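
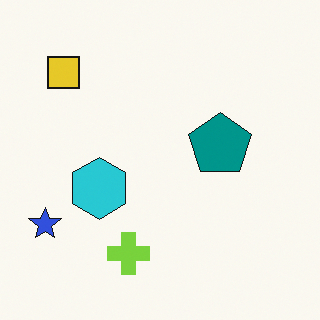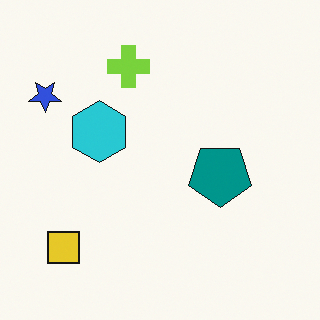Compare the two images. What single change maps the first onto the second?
It was flipped vertically (top ↔ bottom).

The lime cross is in the bottom of the first image and the top of the second — shapes on opposite sides of the horizontal midline have swapped in a mirror flip.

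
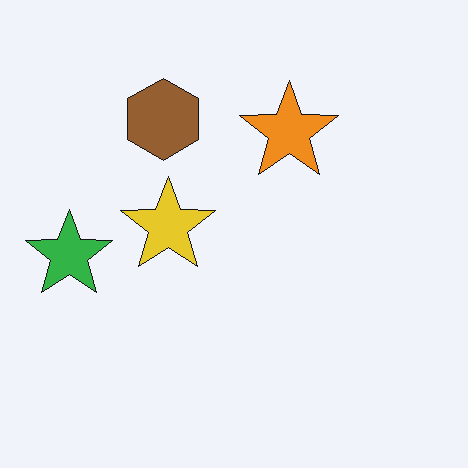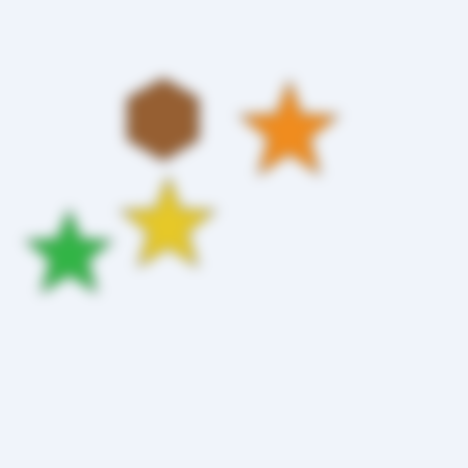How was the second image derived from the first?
The image was heavily blurred.

Shape edges and outlines are uniformly softened across the whole image.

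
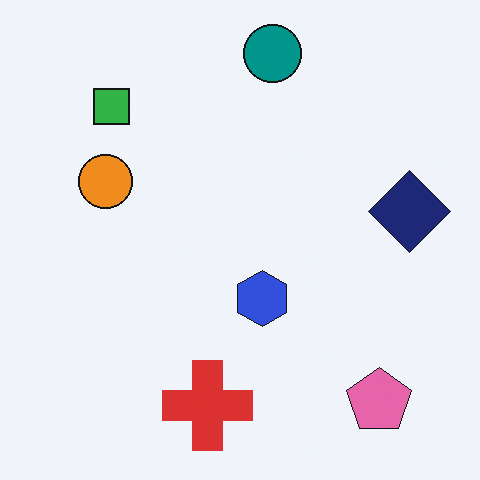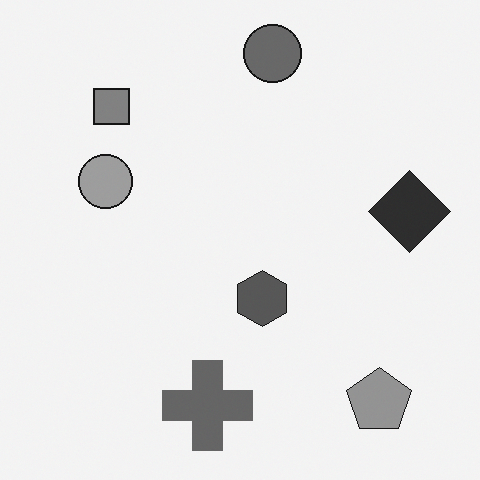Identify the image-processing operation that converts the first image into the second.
Converted to grayscale.

All color is removed — every shape is now a shade of grey.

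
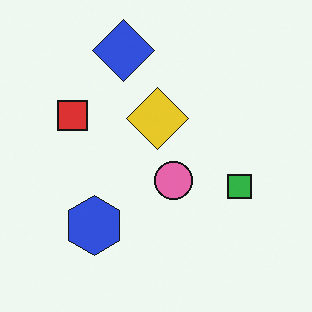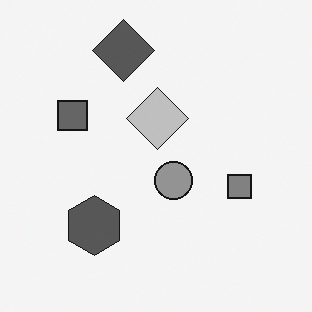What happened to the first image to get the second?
It was converted to grayscale.

All color is removed — every shape is now a shade of grey.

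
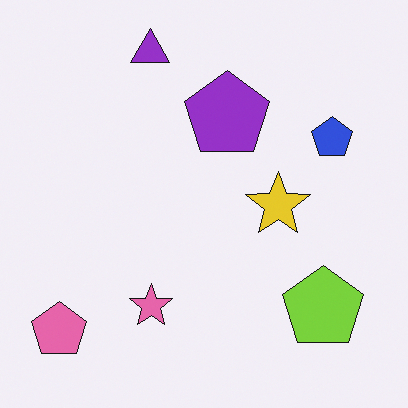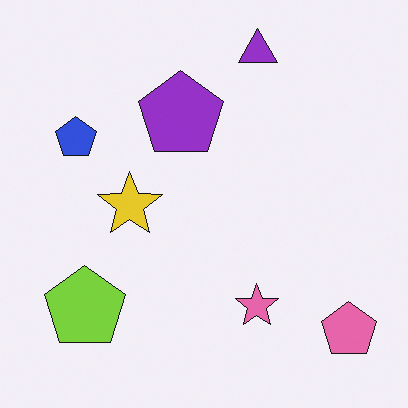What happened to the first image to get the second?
Flipped horizontally (left ↔ right).

The pink pentagon is in the bottom-left of the first image and the bottom-right of the second — shapes on opposite sides of the vertical midline have swapped in a mirror flip.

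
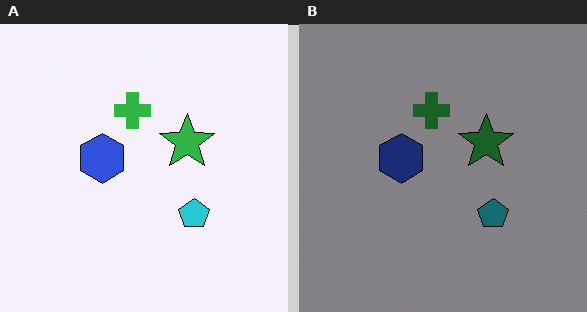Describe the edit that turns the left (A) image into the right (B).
The image was darkened a lot.

Every pixel — background and shapes alike — is uniformly darkened.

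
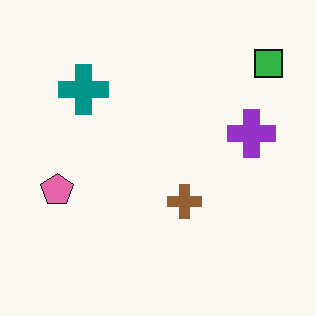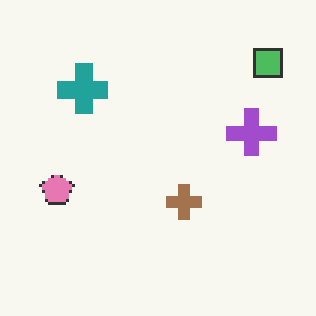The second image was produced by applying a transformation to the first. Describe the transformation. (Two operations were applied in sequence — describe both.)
The image was mildly pixelated, then given slightly reduced contrast.

Shapes are reduced to large square blocks; fine edges and outlines are lost — a downscale-then-upscale (mosaic) effect. Tones are pushed toward mid-grey across the whole image — a global contrast change.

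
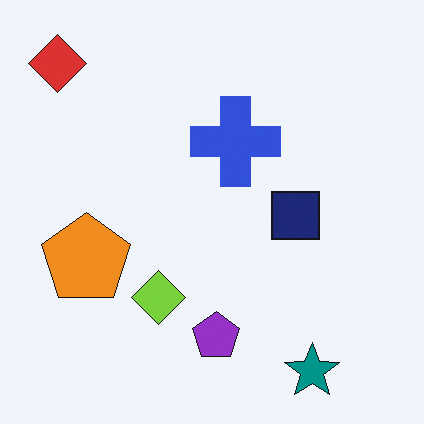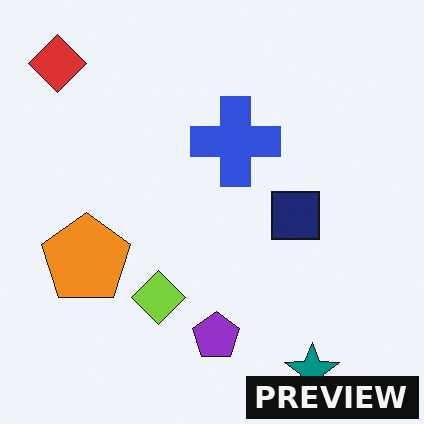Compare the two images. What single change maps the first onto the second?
Watermarked with the text "PREVIEW" in the lower-right corner.

A dark label reading "PREVIEW" appears in the lower-right corner.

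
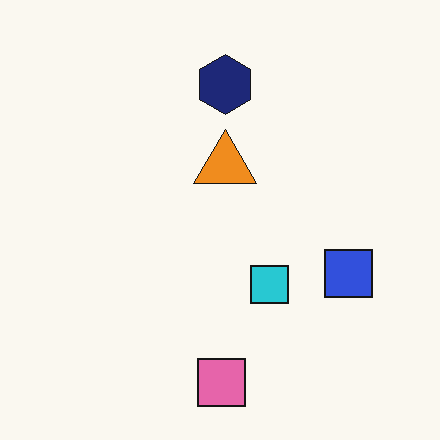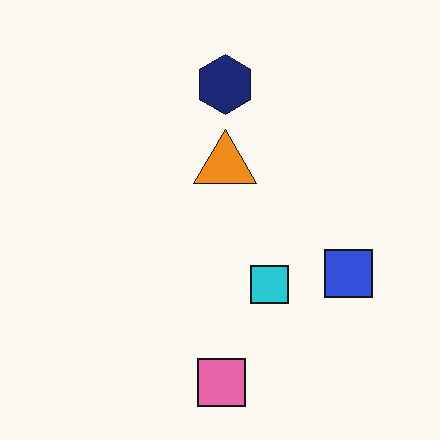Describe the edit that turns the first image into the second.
The image was JPEG-compressed with visible artifacts.

Blocky 8×8 compression artifacts appear around shape edges and the flat background shows ringing — characteristic JPEG degradation.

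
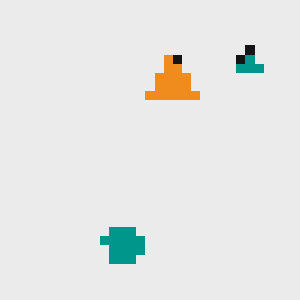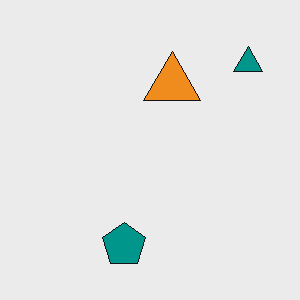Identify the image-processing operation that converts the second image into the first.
The transformation is: coarsely pixelated.

Shapes are reduced to large square blocks; fine edges and outlines are lost — a downscale-then-upscale (mosaic) effect.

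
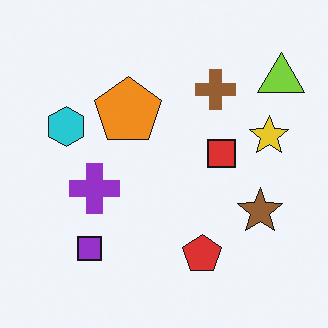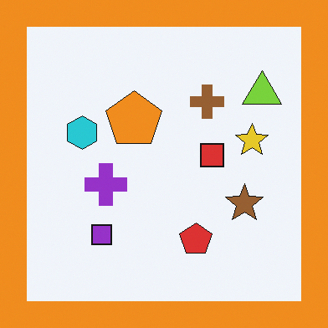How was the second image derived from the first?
This is the original image framed with a orange border.

A solid orange frame runs around the edge of the second image, with the content slightly shrunk inside it.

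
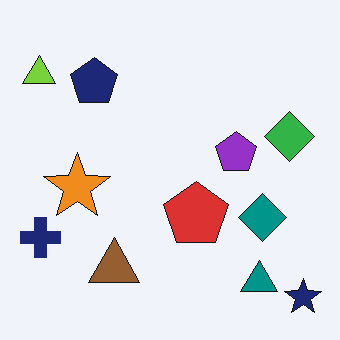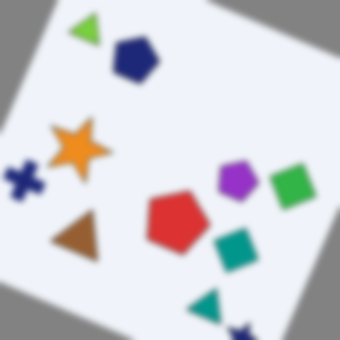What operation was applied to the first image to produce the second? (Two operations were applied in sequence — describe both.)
The second image is the first rotated clockwise by a moderate amount, then noticeably gaussian-blurred.

Every shape is tilted by the same angle and the image corners show triangular fill wedges — a whole-image rotation by a non-right angle. Shape edges and outlines are uniformly softened across the whole image.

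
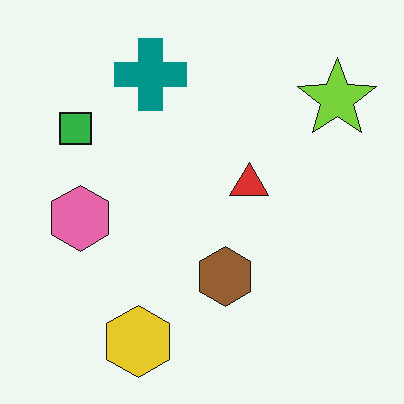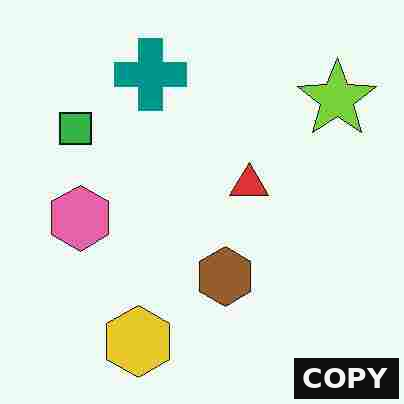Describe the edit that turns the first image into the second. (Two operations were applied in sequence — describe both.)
The transformation is: heavily JPEG-compressed with obvious blocking artifacts, then watermarked with the text "COPY" in the lower-right corner.

Blocky 8×8 compression artifacts appear around shape edges and the flat background shows ringing — characteristic JPEG degradation. A dark label reading "COPY" appears in the lower-right corner.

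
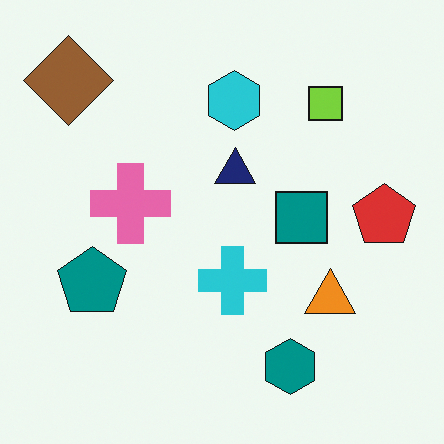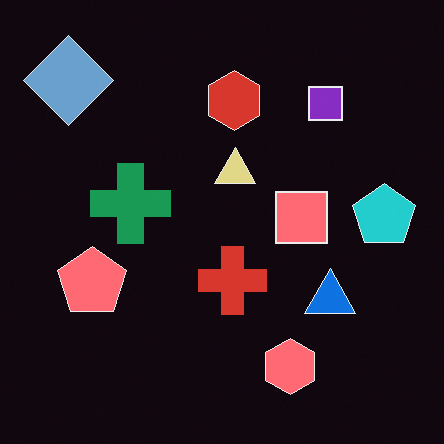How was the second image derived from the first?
The transformation is: color-inverted (negative).

The light background has become dark and every shape's color is its complement — a photographic negative.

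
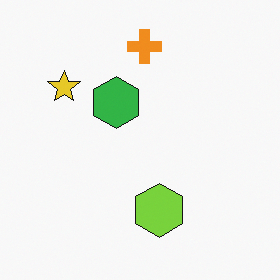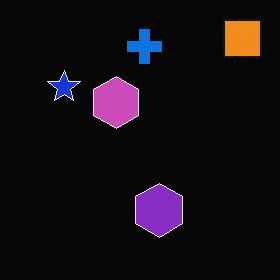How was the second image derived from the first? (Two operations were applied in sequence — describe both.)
It was color-inverted (negative), then overlaid with an additional orange square.

The light background has become dark and every shape's color is its complement — a photographic negative. An orange square appears in the second image that is absent from the first.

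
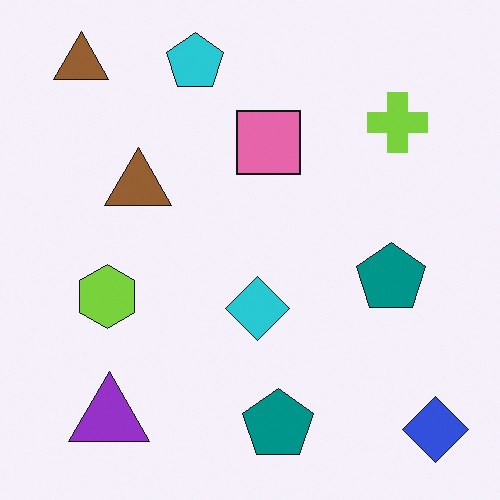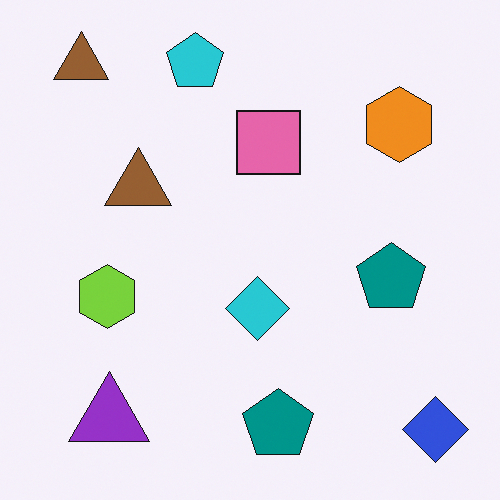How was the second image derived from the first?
Overlaid with an additional orange hexagon.

An orange hexagon appears in the second image that is absent from the first.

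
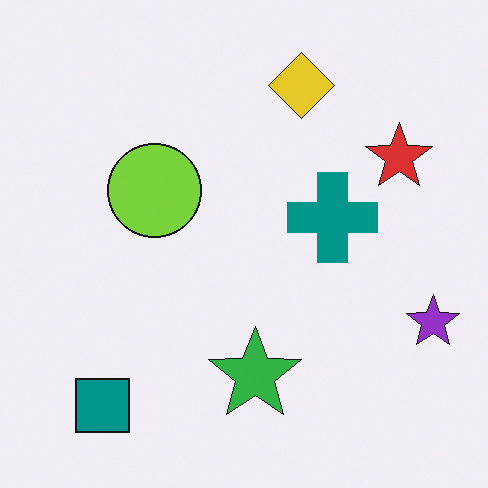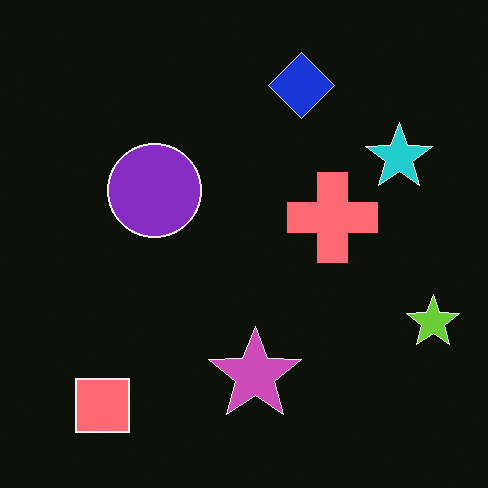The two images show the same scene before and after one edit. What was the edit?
It was color-inverted (negative).

The light background has become dark and every shape's color is its complement — a photographic negative.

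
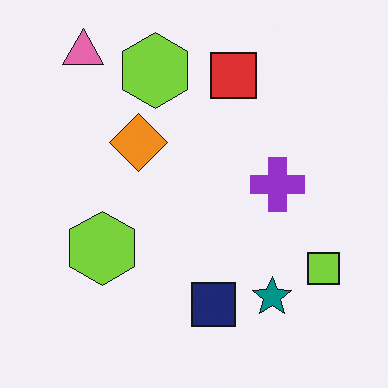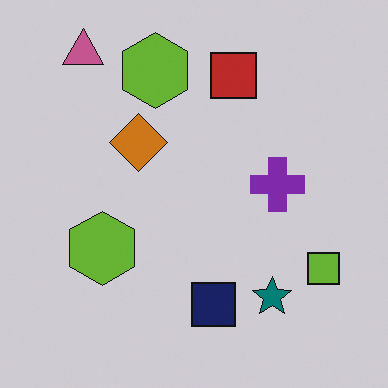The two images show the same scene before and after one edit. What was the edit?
The second image is the first slightly darkened.

Every pixel — background and shapes alike — is uniformly darkened.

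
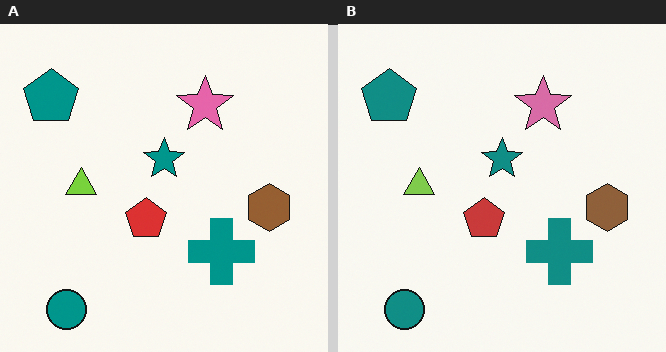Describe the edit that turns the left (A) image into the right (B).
It was slightly desaturated.

All colors are more muted and greyish — a global saturation change.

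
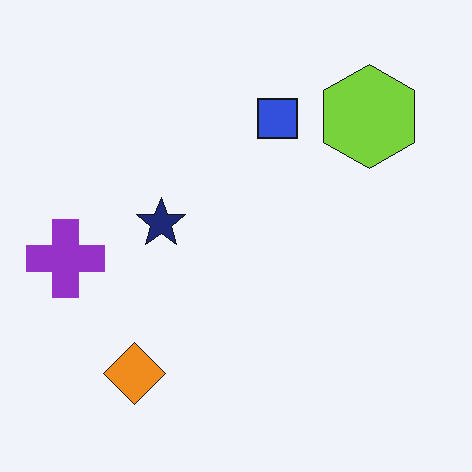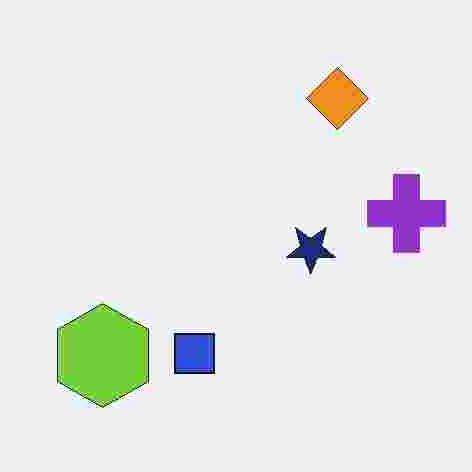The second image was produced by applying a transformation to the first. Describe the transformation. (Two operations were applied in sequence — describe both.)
The second image is the first degraded with heavy JPEG compression, then rotated 180°.

Blocky 8×8 compression artifacts appear around shape edges and the flat background shows ringing — characteristic JPEG degradation. The lime hexagon sits in the top-right of the first image and the bottom-left of the second — consistent with a whole-image 180° rotation.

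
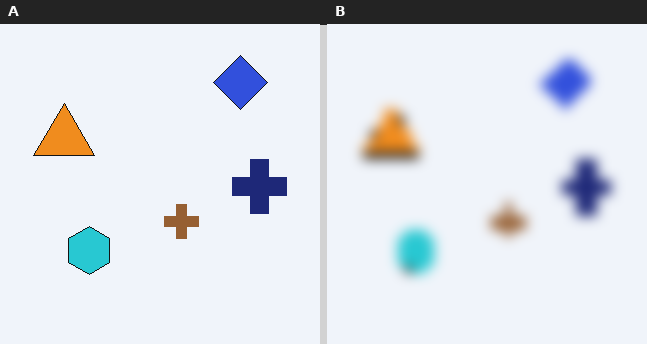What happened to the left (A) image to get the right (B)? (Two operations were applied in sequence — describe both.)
This is the original image moderately pixelated, then strongly gaussian-blurred.

Shapes are reduced to large square blocks; fine edges and outlines are lost — a downscale-then-upscale (mosaic) effect. Shape edges and outlines are uniformly softened across the whole image.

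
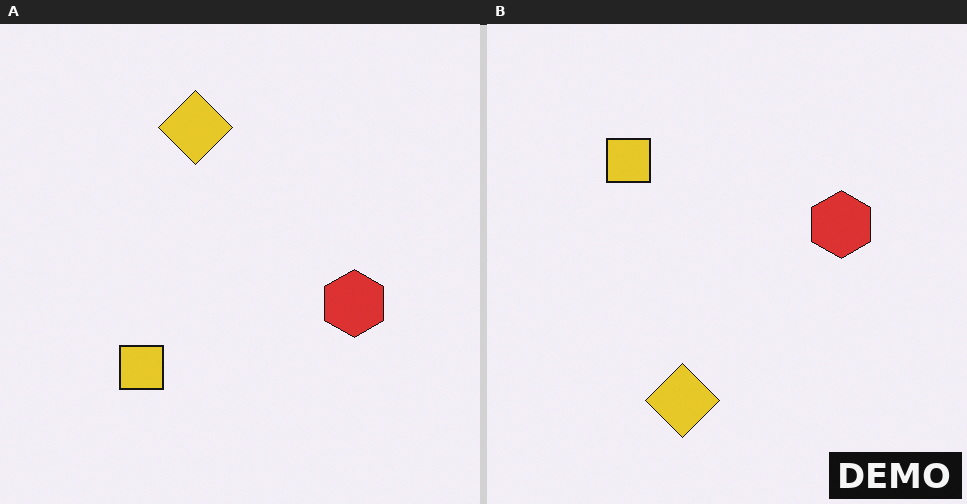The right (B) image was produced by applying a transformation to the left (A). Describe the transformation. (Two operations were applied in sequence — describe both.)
This is the original image flipped vertically (top ↔ bottom), then watermarked with the text "DEMO" in the lower-right corner.

The yellow diamond is in the top of the left (A) image and the bottom of the right (B) — shapes on opposite sides of the horizontal midline have swapped in a mirror flip. A dark label reading "DEMO" appears in the lower-right corner.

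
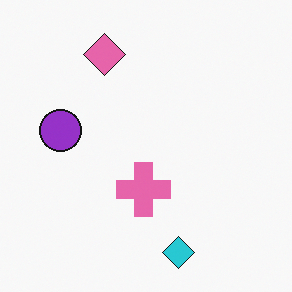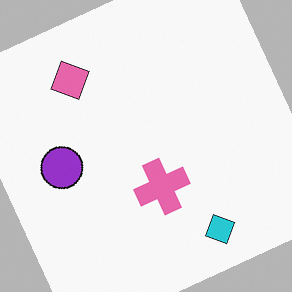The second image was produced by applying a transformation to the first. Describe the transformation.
The transformation is: rotated counter-clockwise by a clearly visible amount.

Every shape is tilted by the same angle and the image corners show triangular fill wedges — a whole-image rotation by a non-right angle.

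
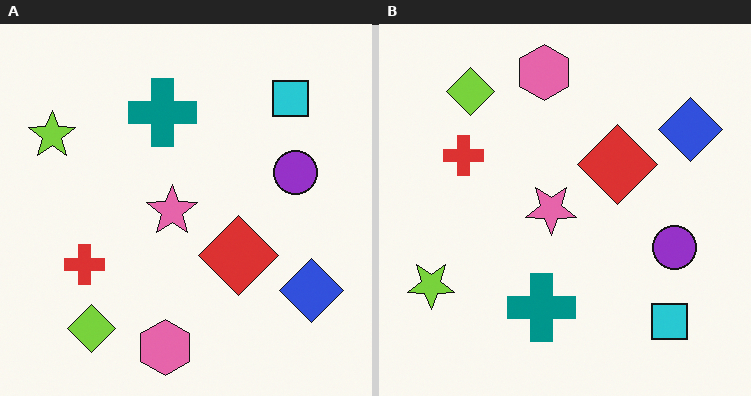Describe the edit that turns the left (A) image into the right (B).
It was flipped vertically (top ↔ bottom).

The pink hexagon is in the bottom of the left (A) image and the top of the right (B) — shapes on opposite sides of the horizontal midline have swapped in a mirror flip.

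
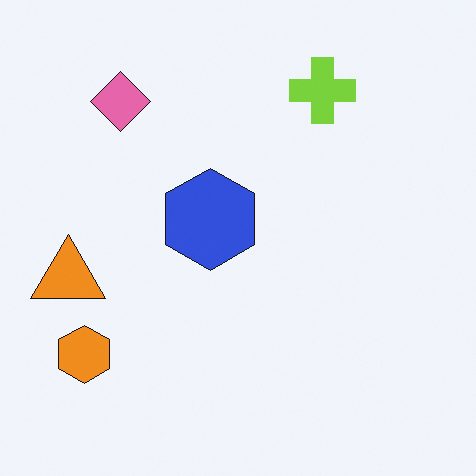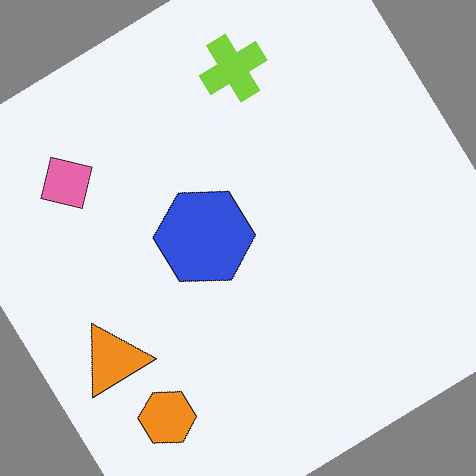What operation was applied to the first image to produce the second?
The transformation is: rotated counter-clockwise by a large amount — several tens of degrees.

Every shape is tilted by the same angle and the image corners show triangular fill wedges — a whole-image rotation by a non-right angle.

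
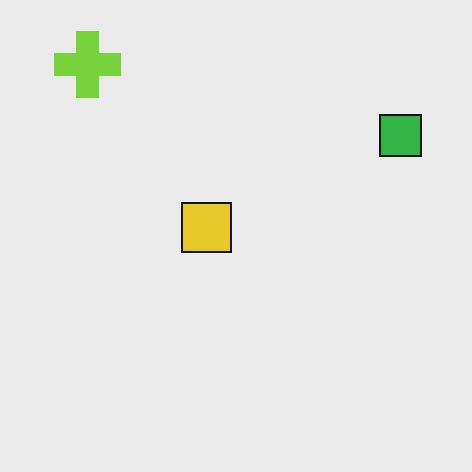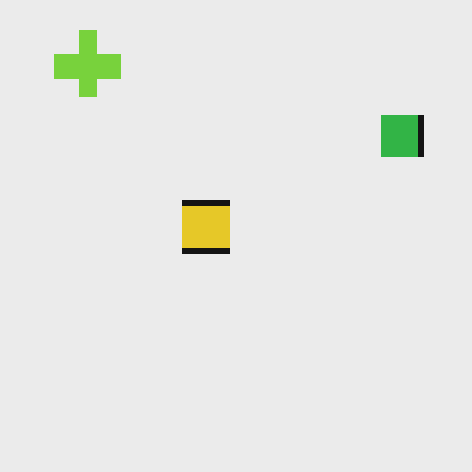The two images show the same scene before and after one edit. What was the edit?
The second image is the first pixelated into visible square blocks.

Shapes are reduced to large square blocks; fine edges and outlines are lost — a downscale-then-upscale (mosaic) effect.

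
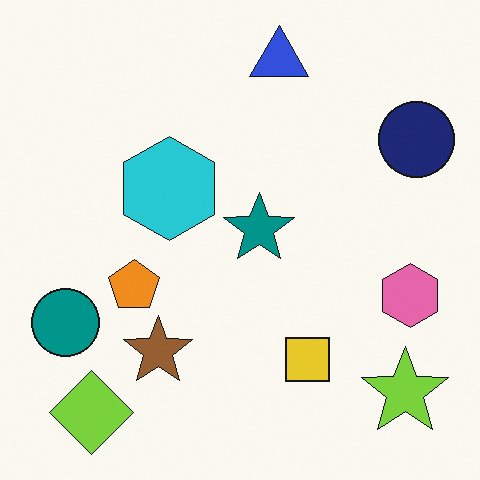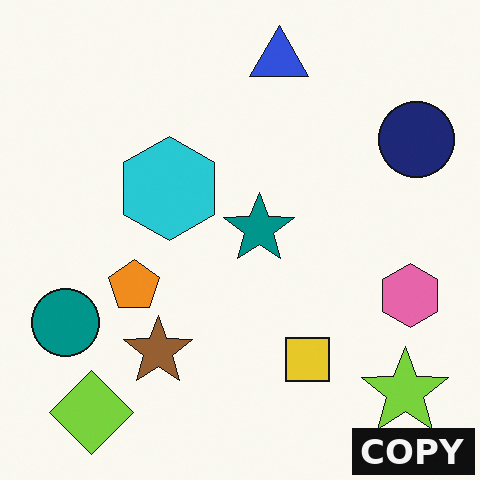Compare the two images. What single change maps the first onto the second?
The transformation is: watermarked with the text "COPY" in the lower-right corner.

A dark label reading "COPY" appears in the lower-right corner.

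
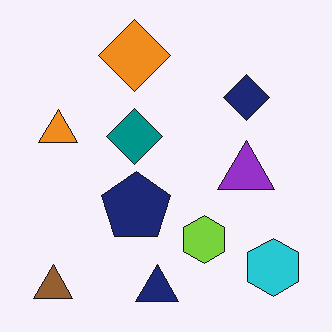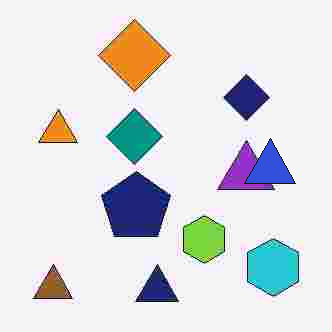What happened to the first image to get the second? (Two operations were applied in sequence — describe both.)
Degraded with heavy JPEG compression, then overlaid with an additional blue triangle.

Blocky 8×8 compression artifacts appear around shape edges and the flat background shows ringing — characteristic JPEG degradation. A blue triangle appears in the second image that is absent from the first.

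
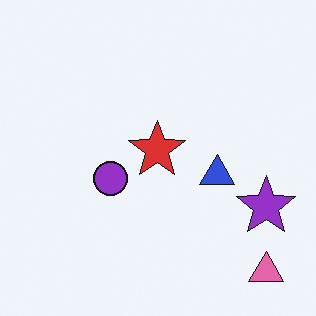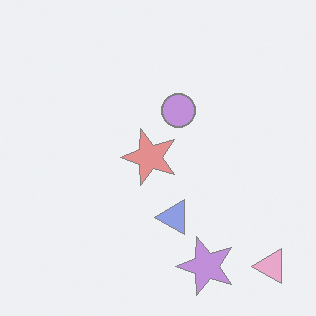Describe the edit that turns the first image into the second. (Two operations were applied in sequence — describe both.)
This is the original image washed out (contrast reduced), then transposed (reflected across the top-left ↔ bottom-right diagonal).

Tones are pushed toward mid-grey across the whole image — a global contrast change. Shapes have swapped their row and column positions — what was in the top-right is now in the bottom-left — a diagonal reflection.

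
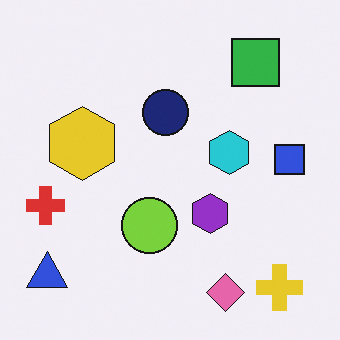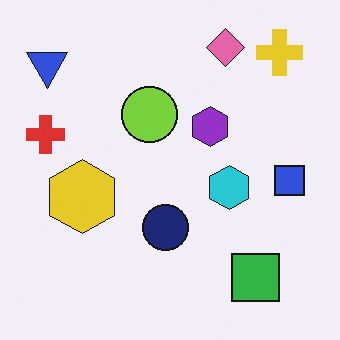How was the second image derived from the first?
The second image is the first flipped vertically (top ↔ bottom).

The pink diamond is in the bottom of the first image and the top of the second — shapes on opposite sides of the horizontal midline have swapped in a mirror flip.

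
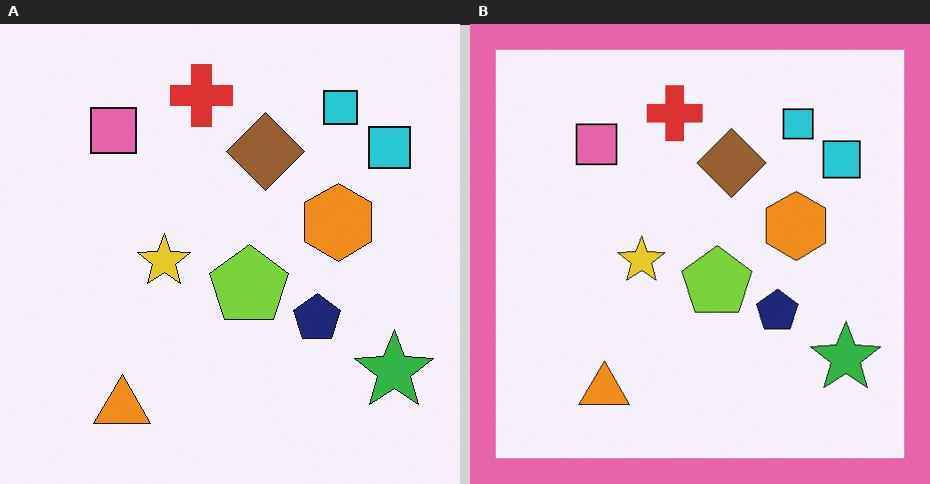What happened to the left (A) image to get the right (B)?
The right (B) image is the left (A) framed with a pink border.

A solid pink frame runs around the edge of the right (B) image, with the content slightly shrunk inside it.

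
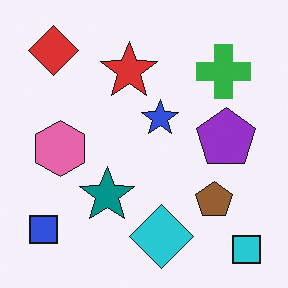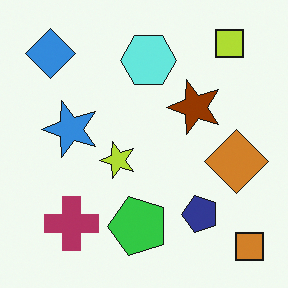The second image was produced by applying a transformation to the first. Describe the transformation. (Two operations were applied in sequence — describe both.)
The transformation is: hue-shifted through roughly half the color wheel, then transposed (reflected across the top-left ↔ bottom-right diagonal).

Every shape's color has rotated by the same amount around the hue wheel — a uniform hue shift. Shapes have swapped their row and column positions — what was in the top-right is now in the bottom-left — a diagonal reflection.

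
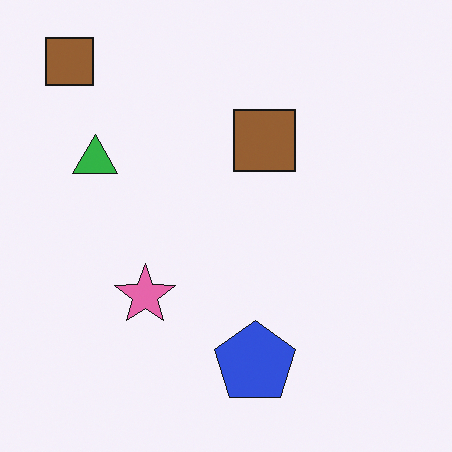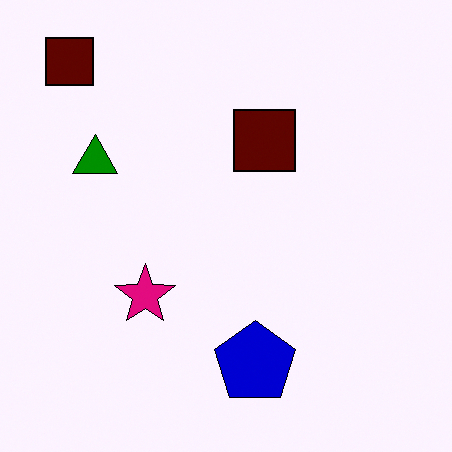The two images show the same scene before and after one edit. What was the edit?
Boosted in contrast.

Tones are pushed away from mid-grey across the whole image — a global contrast change.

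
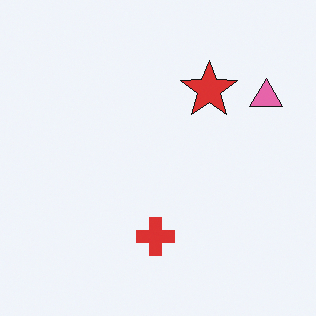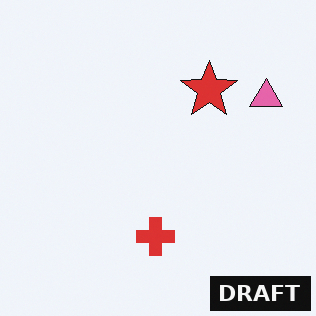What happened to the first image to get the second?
The second image is the first watermarked with the text "DRAFT" in the lower-right corner.

A dark label reading "DRAFT" appears in the lower-right corner.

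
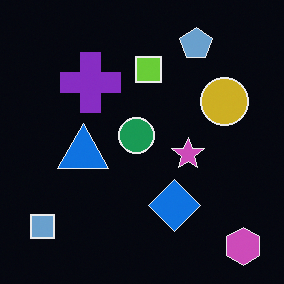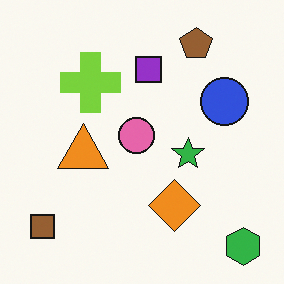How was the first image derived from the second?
It was color-inverted (negative).

The light background has become dark and every shape's color is its complement — a photographic negative.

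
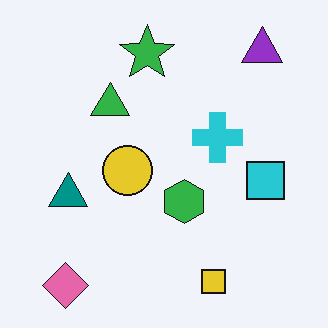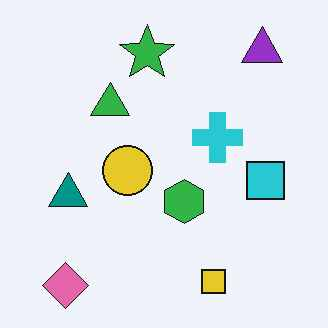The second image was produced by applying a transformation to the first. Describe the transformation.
The image was given moderate JPEG compression.

Blocky 8×8 compression artifacts appear around shape edges and the flat background shows ringing — characteristic JPEG degradation.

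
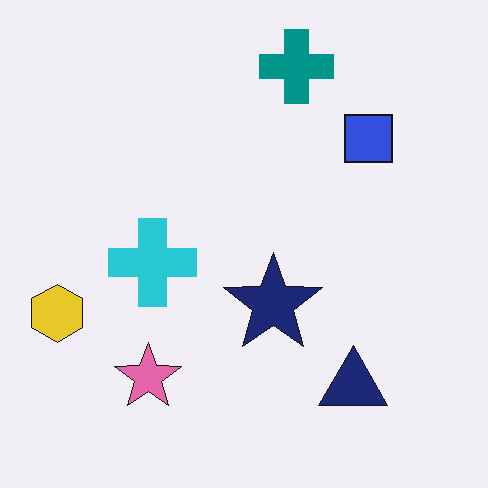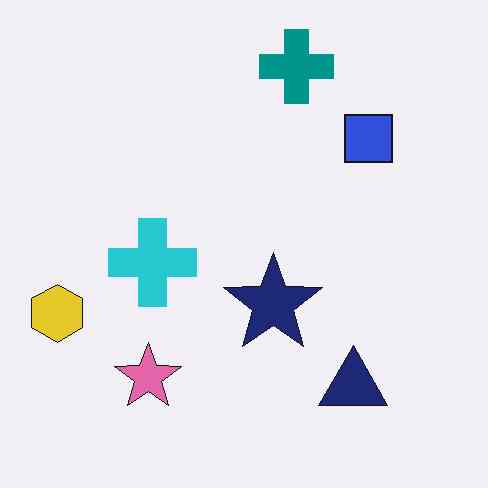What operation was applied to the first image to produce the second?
The transformation is: given moderate JPEG compression.

Blocky 8×8 compression artifacts appear around shape edges and the flat background shows ringing — characteristic JPEG degradation.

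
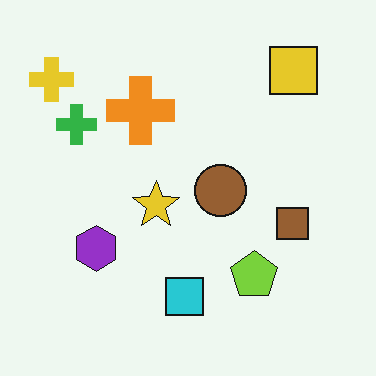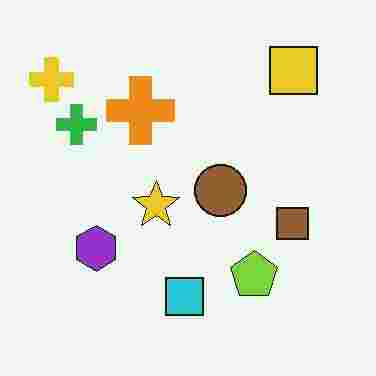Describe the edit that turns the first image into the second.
The image was degraded with heavy JPEG compression.

Blocky 8×8 compression artifacts appear around shape edges and the flat background shows ringing — characteristic JPEG degradation.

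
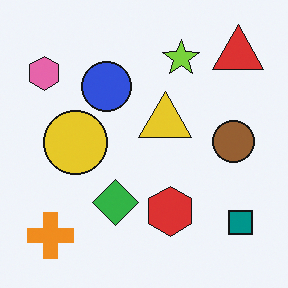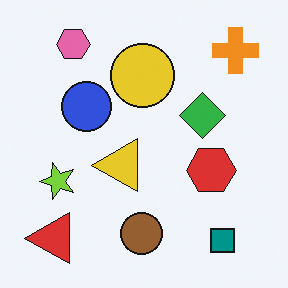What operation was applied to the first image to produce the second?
The image was transposed (reflected across the top-left ↔ bottom-right diagonal).

Shapes have swapped their row and column positions — what was in the top-right is now in the bottom-left — a diagonal reflection.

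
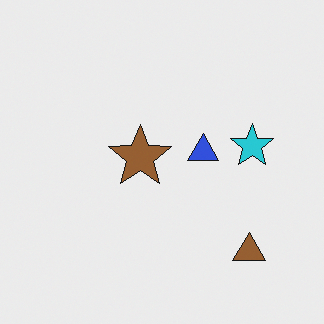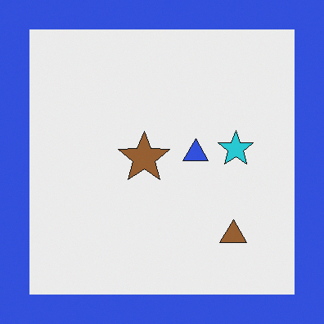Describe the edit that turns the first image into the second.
The second image is the first framed with a blue border.

A solid blue frame runs around the edge of the second image, with the content slightly shrunk inside it.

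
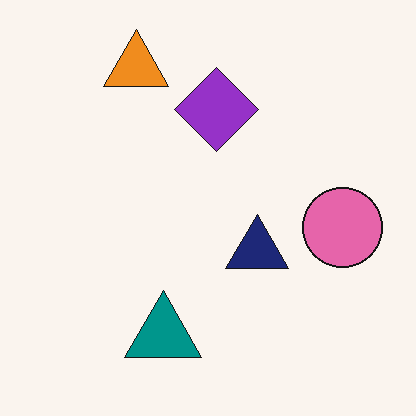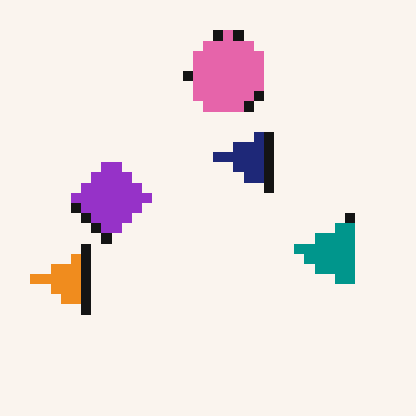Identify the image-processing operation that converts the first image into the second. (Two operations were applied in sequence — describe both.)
The image was rotated 90° counter-clockwise, then heavily pixelated into large blocks.

The orange triangle sits in the top-left of the first image and the bottom-left of the second — consistent with a whole-image 90° counter-clockwise rotation. Shapes are reduced to large square blocks; fine edges and outlines are lost — a downscale-then-upscale (mosaic) effect.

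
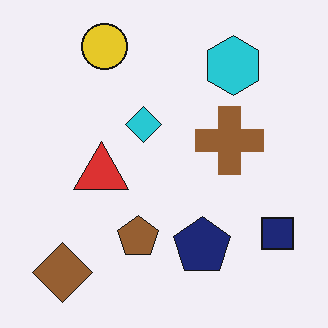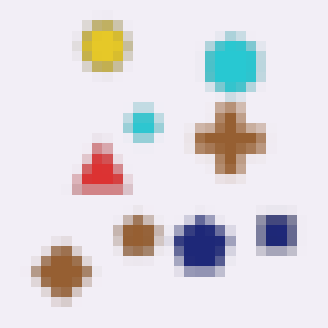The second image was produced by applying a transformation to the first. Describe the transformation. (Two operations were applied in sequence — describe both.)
The transformation is: moderately blurred, then heavily pixelated into large blocks.

Shape edges and outlines are uniformly softened across the whole image. Shapes are reduced to large square blocks; fine edges and outlines are lost — a downscale-then-upscale (mosaic) effect.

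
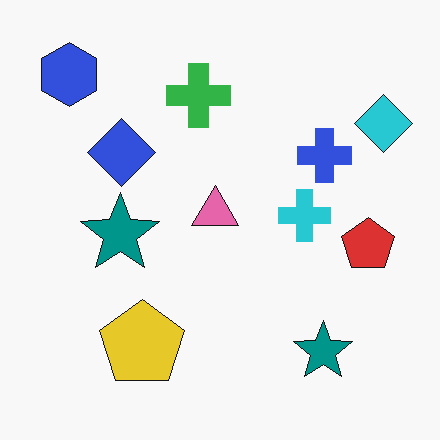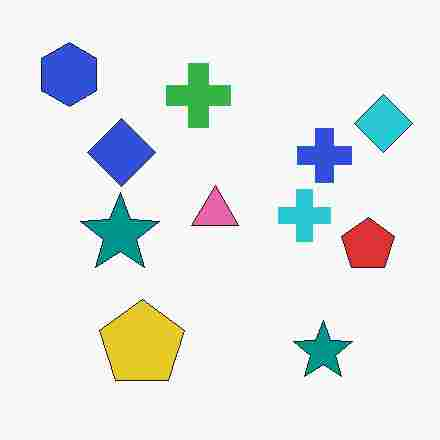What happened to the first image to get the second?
The second image is the first degraded with heavy JPEG compression.

Blocky 8×8 compression artifacts appear around shape edges and the flat background shows ringing — characteristic JPEG degradation.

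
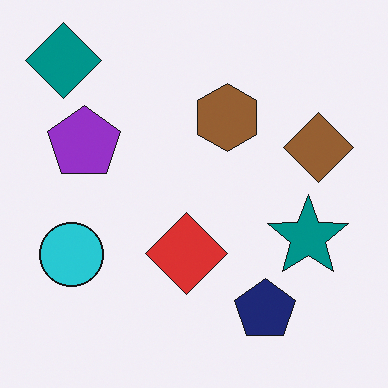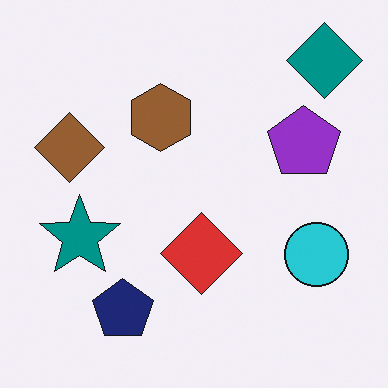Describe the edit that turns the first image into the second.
The second image is the first flipped horizontally (left ↔ right).

The teal diamond is in the top-left of the first image and the top-right of the second — shapes on opposite sides of the vertical midline have swapped in a mirror flip.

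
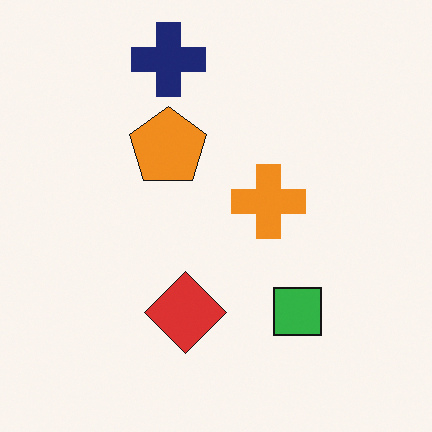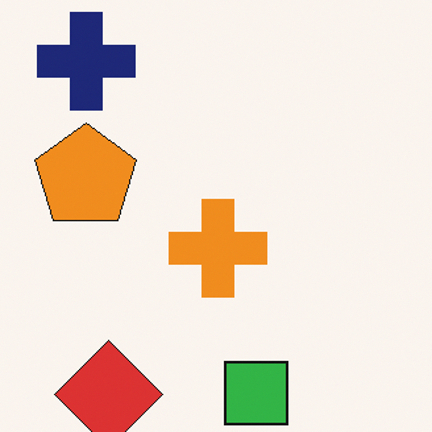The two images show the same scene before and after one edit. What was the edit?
It was cropped to a modestly smaller region and rescaled.

The visible shapes are larger and the field of view is narrower; shapes near the original edges may be partly or wholly outside the frame — a crop-and-rescale.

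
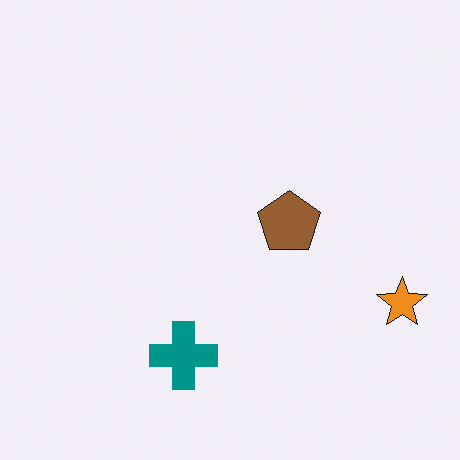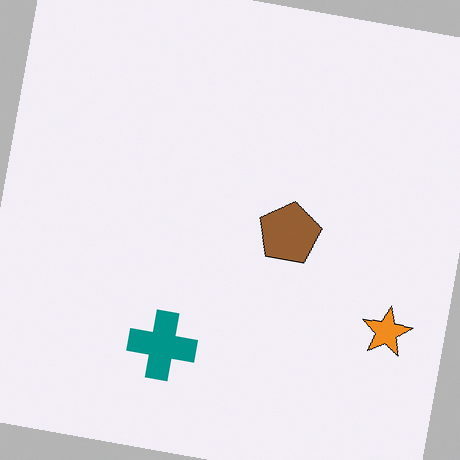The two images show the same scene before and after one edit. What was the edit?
The transformation is: rotated clockwise by a slight angle.

Every shape is tilted by the same angle and the image corners show triangular fill wedges — a whole-image rotation by a non-right angle.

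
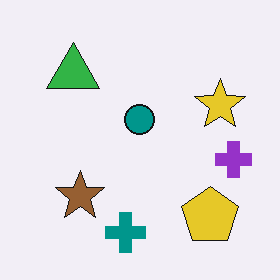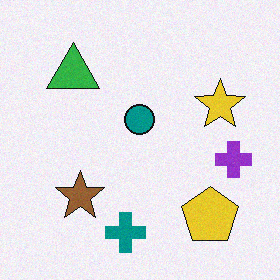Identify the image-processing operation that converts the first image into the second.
The transformation is: degraded with subtle gaussian noise.

Random speckle covers the whole image, including the flat background.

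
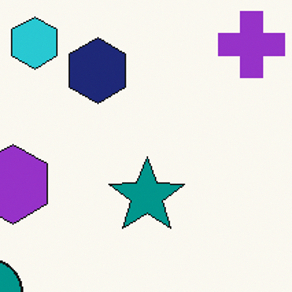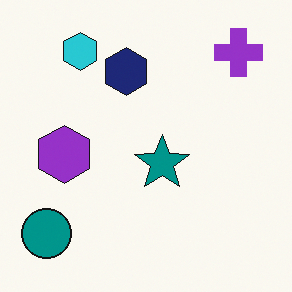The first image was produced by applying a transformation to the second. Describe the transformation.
The image was cropped slightly and scaled back up.

The visible shapes are larger and the field of view is narrower; shapes near the original edges may be partly or wholly outside the frame — a crop-and-rescale.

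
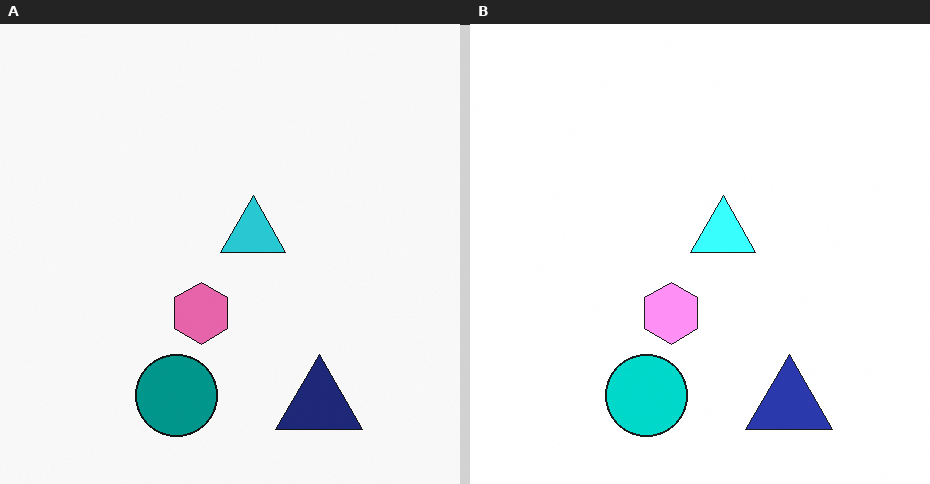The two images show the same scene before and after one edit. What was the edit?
The transformation is: brightened a lot.

Every pixel — background and shapes alike — is uniformly brightened.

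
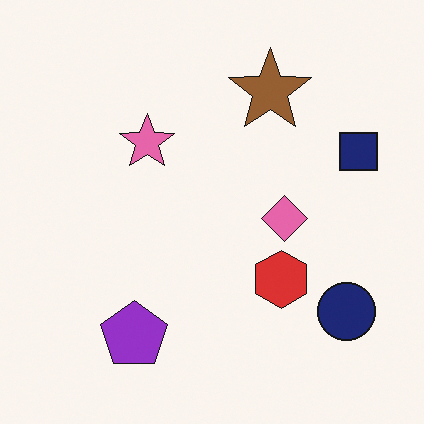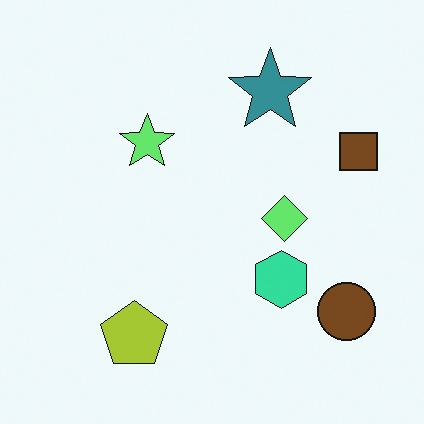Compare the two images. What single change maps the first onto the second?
This is the original image hue-shifted through roughly half the color wheel.

Every shape's color has rotated by the same amount around the hue wheel — a uniform hue shift.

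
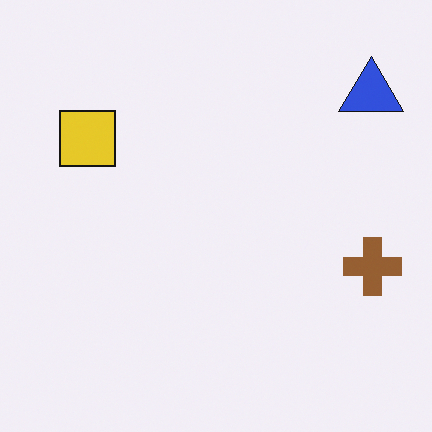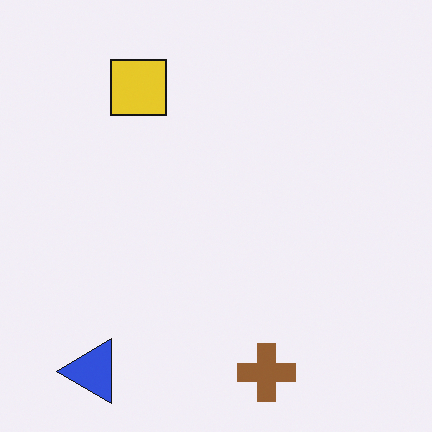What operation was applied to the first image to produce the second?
This is the original image transposed (reflected across the top-left ↔ bottom-right diagonal).

Shapes have swapped their row and column positions — what was in the top-right is now in the bottom-left — a diagonal reflection.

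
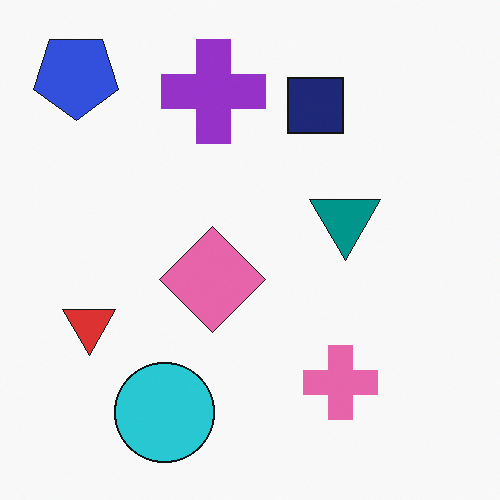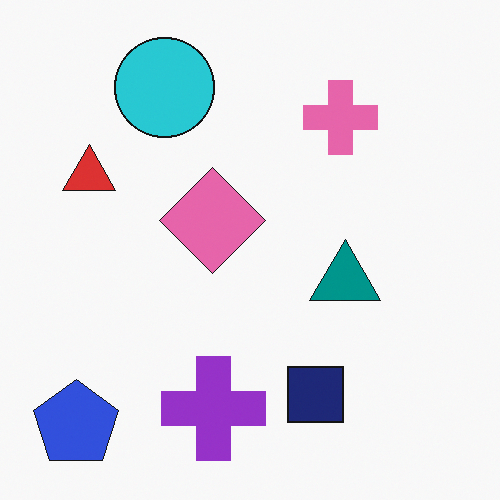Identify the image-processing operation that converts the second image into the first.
The first image is the second flipped vertically (top ↔ bottom).

The blue pentagon is in the bottom-left of the second image and the top-left of the first — shapes on opposite sides of the horizontal midline have swapped in a mirror flip.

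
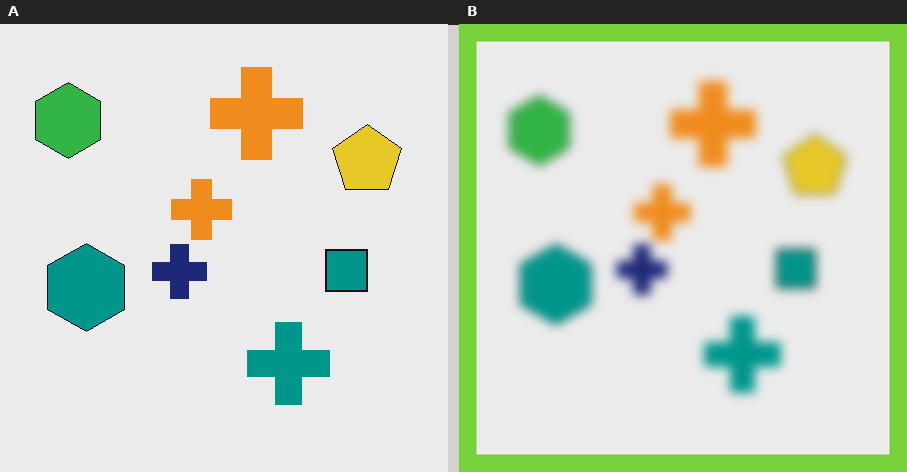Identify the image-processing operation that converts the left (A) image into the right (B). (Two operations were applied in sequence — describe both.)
This is the original image heavily blurred, then framed with a lime border.

Shape edges and outlines are uniformly softened across the whole image. A solid lime frame runs around the edge of the right (B) image, with the content slightly shrunk inside it.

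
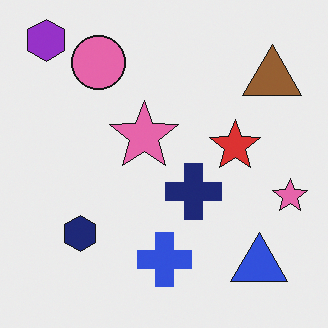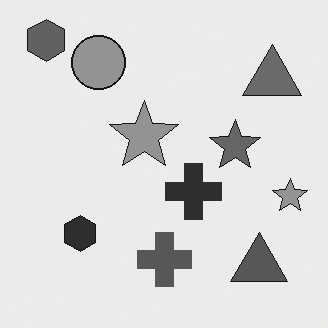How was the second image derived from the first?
It was converted to grayscale.

All color is removed — every shape is now a shade of grey.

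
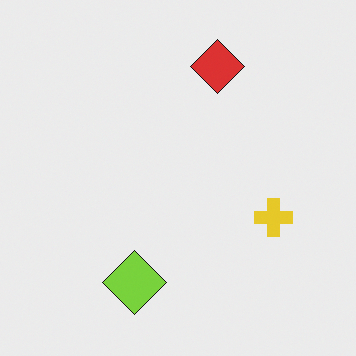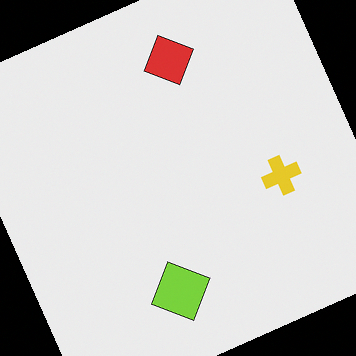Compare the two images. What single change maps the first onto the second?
The image was rotated counter-clockwise by a clearly visible amount.

Every shape is tilted by the same angle and the image corners show triangular fill wedges — a whole-image rotation by a non-right angle.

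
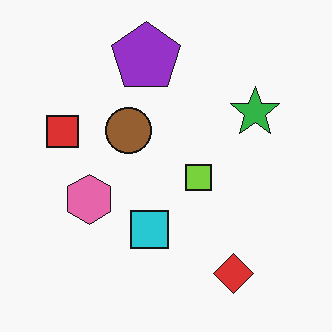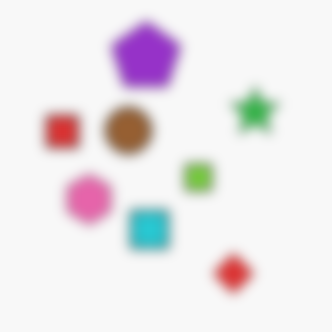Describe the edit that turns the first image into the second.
The transformation is: heavily blurred.

Shape edges and outlines are uniformly softened across the whole image.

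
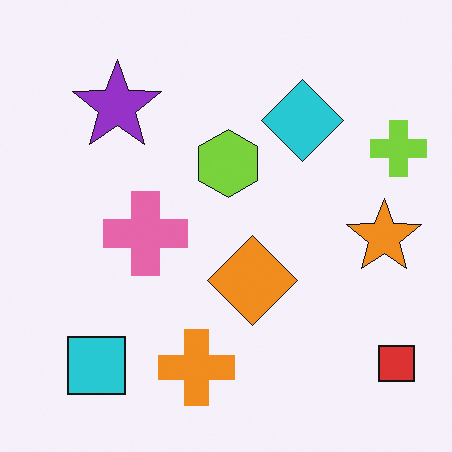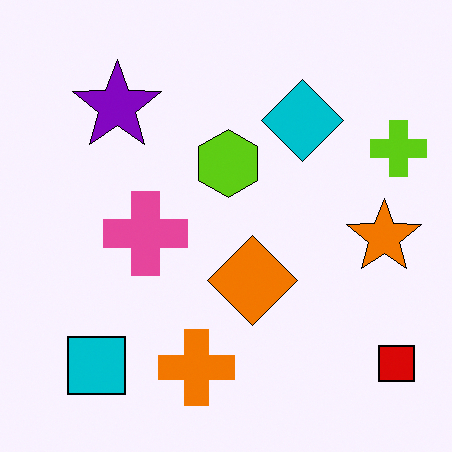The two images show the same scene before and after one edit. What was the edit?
It was given slightly increased contrast.

Tones are pushed away from mid-grey across the whole image — a global contrast change.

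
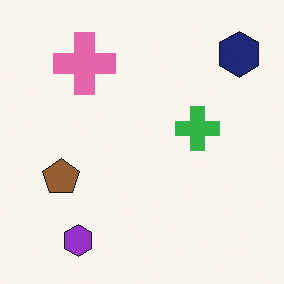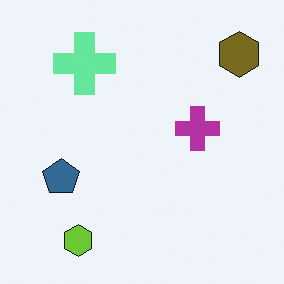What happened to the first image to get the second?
Hue-shifted through roughly half the color wheel.

Every shape's color has rotated by the same amount around the hue wheel — a uniform hue shift.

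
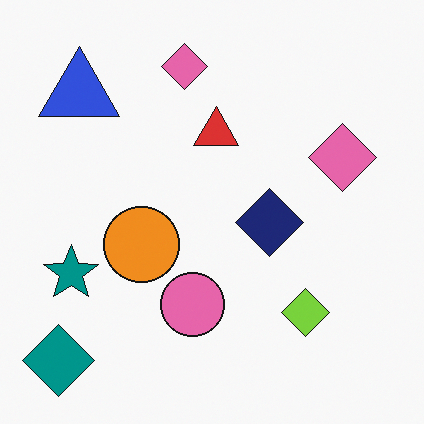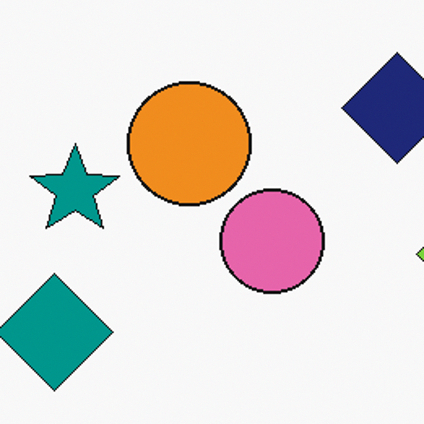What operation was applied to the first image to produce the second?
It was cropped to a noticeably smaller region and rescaled.

The visible shapes are larger and the field of view is narrower; shapes near the original edges may be partly or wholly outside the frame — a crop-and-rescale.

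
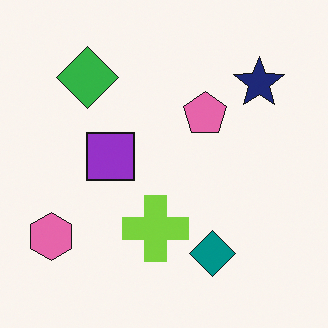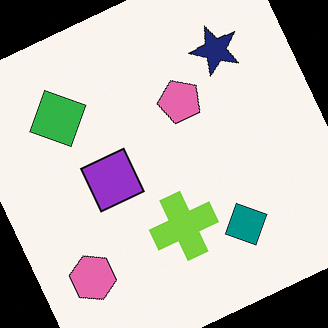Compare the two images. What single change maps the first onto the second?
The image was rotated counter-clockwise by a clearly visible amount.

Every shape is tilted by the same angle and the image corners show triangular fill wedges — a whole-image rotation by a non-right angle.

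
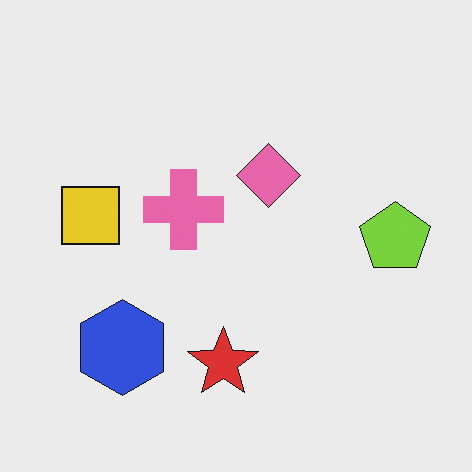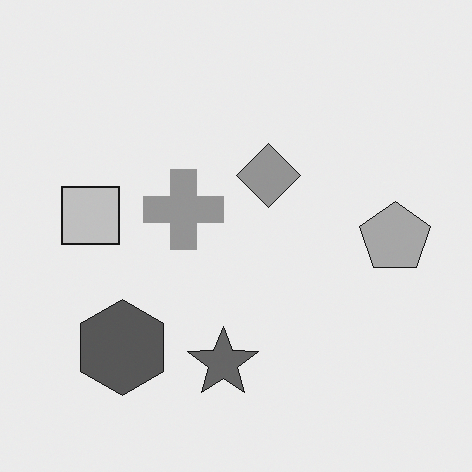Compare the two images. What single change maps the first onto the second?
The second image is the first converted to grayscale.

All color is removed — every shape is now a shade of grey.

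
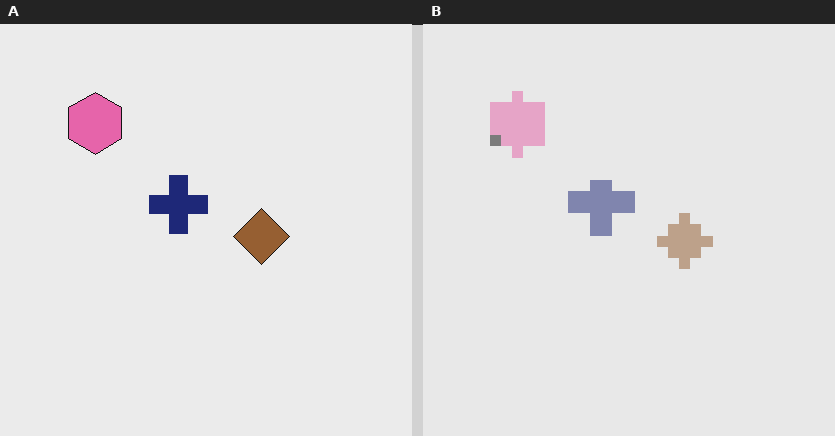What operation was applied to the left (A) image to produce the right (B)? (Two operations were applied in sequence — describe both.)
The right (B) image is the left (A) given much lower contrast, then heavily pixelated into large blocks.

Tones are pushed toward mid-grey across the whole image — a global contrast change. Shapes are reduced to large square blocks; fine edges and outlines are lost — a downscale-then-upscale (mosaic) effect.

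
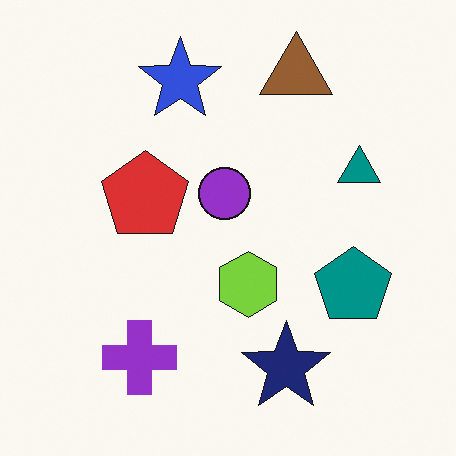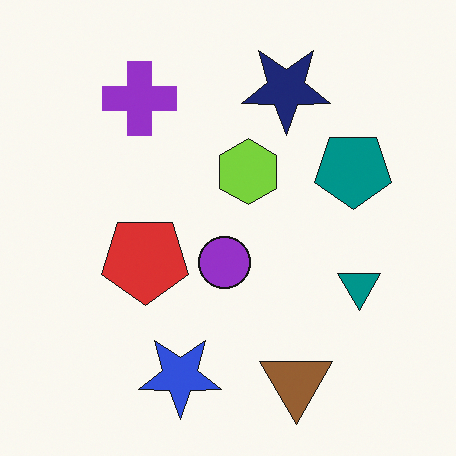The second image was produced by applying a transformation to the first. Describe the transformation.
This is the original image flipped vertically (top ↔ bottom).

The brown triangle is in the top of the first image and the bottom of the second — shapes on opposite sides of the horizontal midline have swapped in a mirror flip.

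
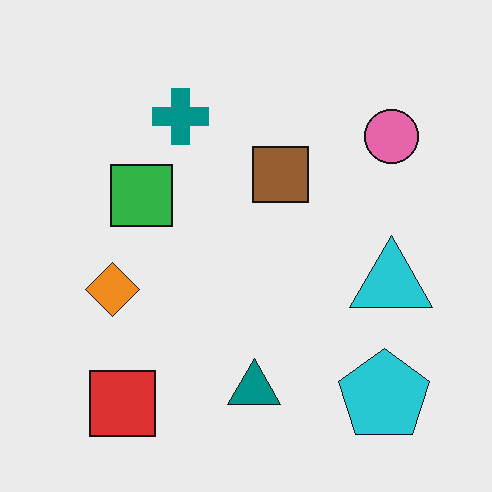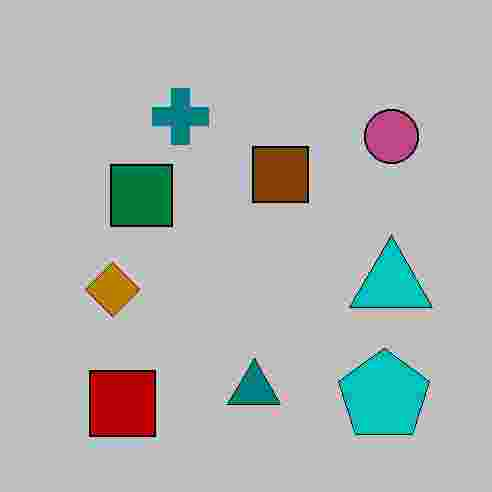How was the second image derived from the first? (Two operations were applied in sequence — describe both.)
The transformation is: aggressively posterized, then degraded with heavy JPEG compression.

Each flat color has snapped to a coarser quantized level — most visibly, the near-white background has dropped to a flat grey. Blocky 8×8 compression artifacts appear around shape edges and the flat background shows ringing — characteristic JPEG degradation.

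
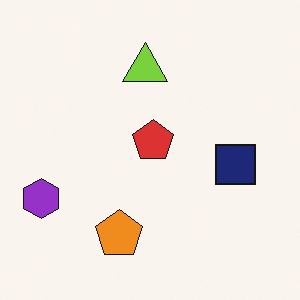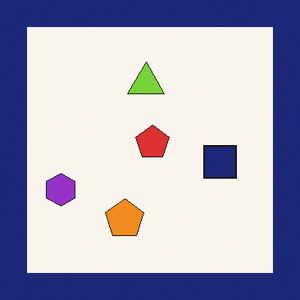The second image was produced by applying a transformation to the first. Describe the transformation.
The image was framed with a navy border.

A solid navy frame runs around the edge of the second image, with the content slightly shrunk inside it.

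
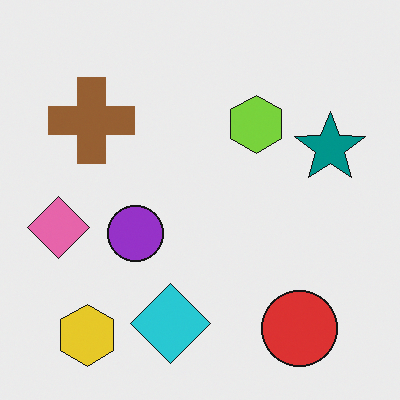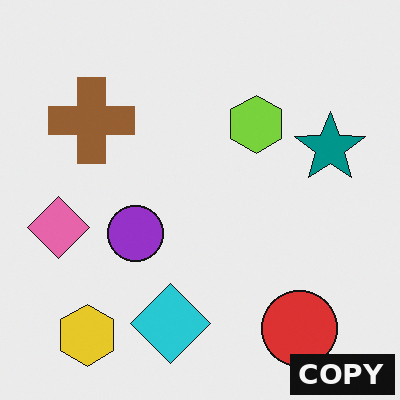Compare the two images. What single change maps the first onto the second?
The second image is the first watermarked with the text "COPY" in the lower-right corner.

A dark label reading "COPY" appears in the lower-right corner.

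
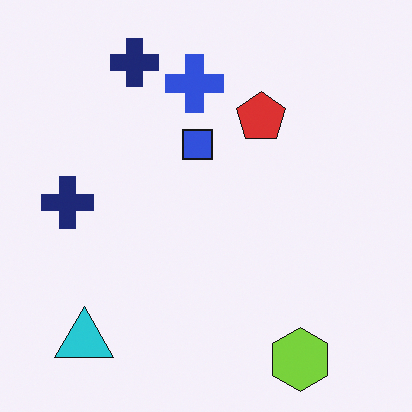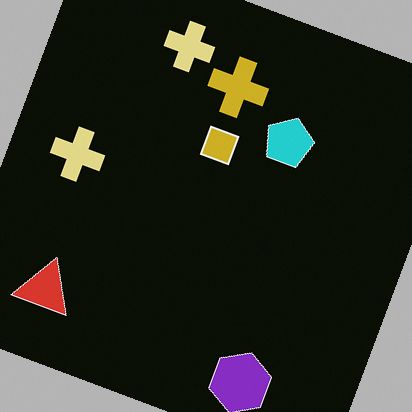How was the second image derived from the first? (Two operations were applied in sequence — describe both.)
The image was color-inverted (negative), then rotated clockwise by a moderate amount.

The light background has become dark and every shape's color is its complement — a photographic negative. Every shape is tilted by the same angle and the image corners show triangular fill wedges — a whole-image rotation by a non-right angle.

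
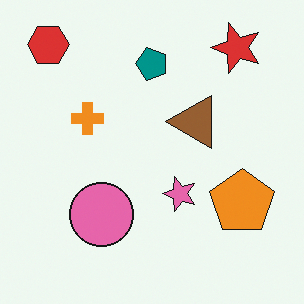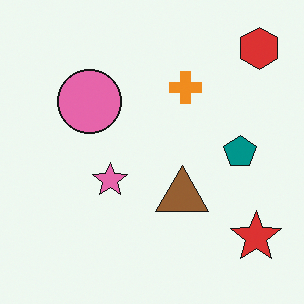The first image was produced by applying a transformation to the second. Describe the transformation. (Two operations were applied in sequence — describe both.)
This is the original image rotated 90° counter-clockwise, then overlaid with an additional orange pentagon.

The red hexagon sits in the top-right of the second image and the top-left of the first — consistent with a whole-image 90° counter-clockwise rotation. An orange pentagon appears in the first image that is absent from the second.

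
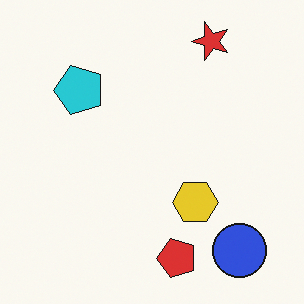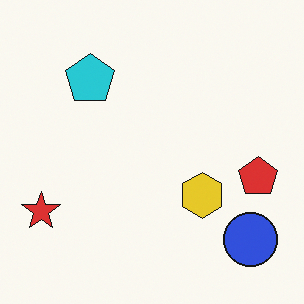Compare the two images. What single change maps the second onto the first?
The image was transposed (reflected across the top-left ↔ bottom-right diagonal).

Shapes have swapped their row and column positions — what was in the top-right is now in the bottom-left — a diagonal reflection.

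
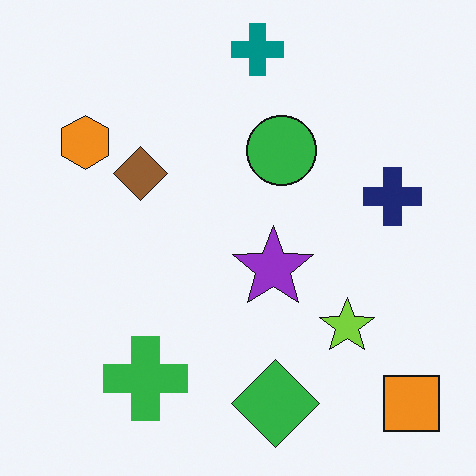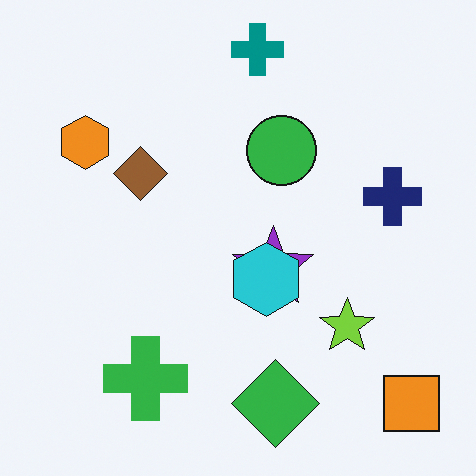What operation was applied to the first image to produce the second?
The transformation is: overlaid with an additional cyan hexagon.

A cyan hexagon appears in the second image that is absent from the first.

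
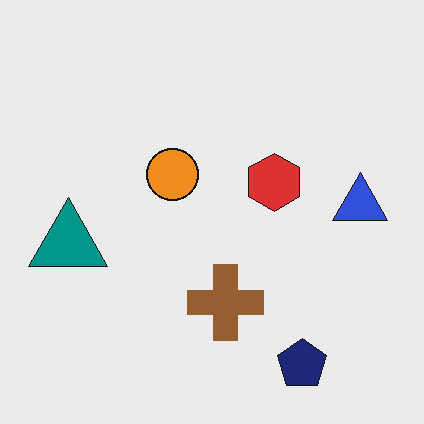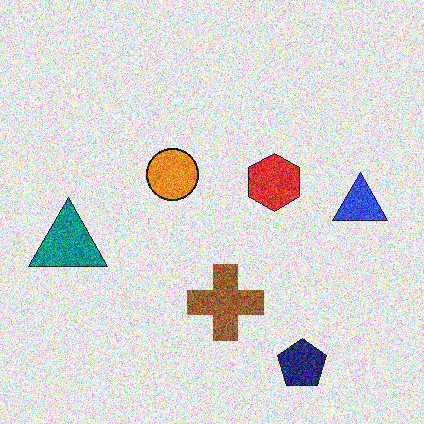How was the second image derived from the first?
Degraded with a thick layer of grain.

Random speckle covers the whole image, including the flat background.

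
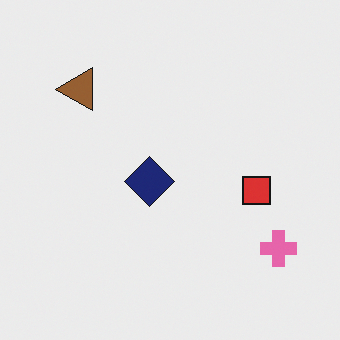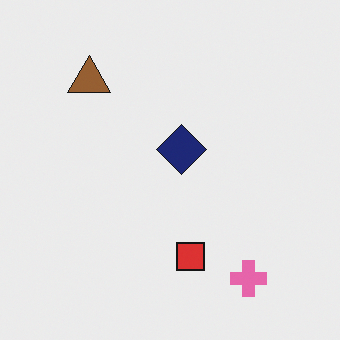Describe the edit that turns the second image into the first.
The first image is the second transposed (reflected across the top-left ↔ bottom-right diagonal).

Shapes have swapped their row and column positions — what was in the top-right is now in the bottom-left — a diagonal reflection.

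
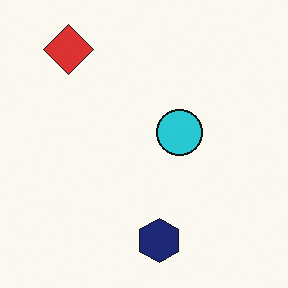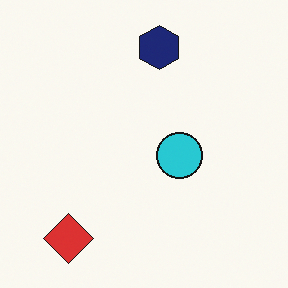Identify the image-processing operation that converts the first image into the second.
This is the original image flipped vertically (top ↔ bottom).

The navy hexagon is in the bottom of the first image and the top of the second — shapes on opposite sides of the horizontal midline have swapped in a mirror flip.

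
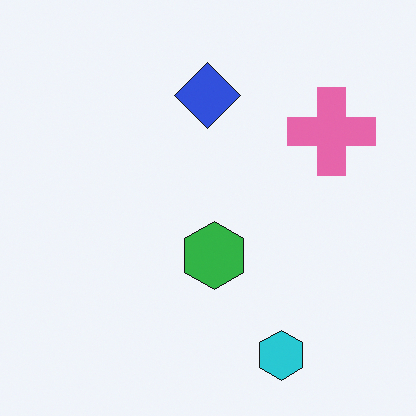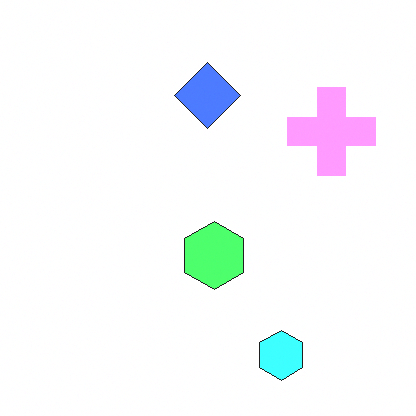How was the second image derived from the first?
The image was substantially brightened.

Every pixel — background and shapes alike — is uniformly brightened.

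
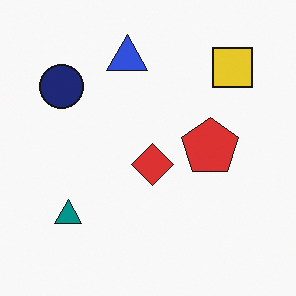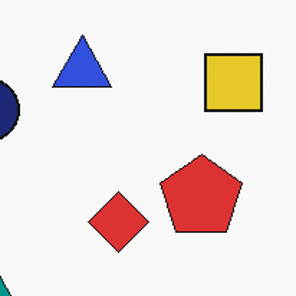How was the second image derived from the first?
Cropped slightly and scaled back up.

The visible shapes are larger and the field of view is narrower; shapes near the original edges may be partly or wholly outside the frame — a crop-and-rescale.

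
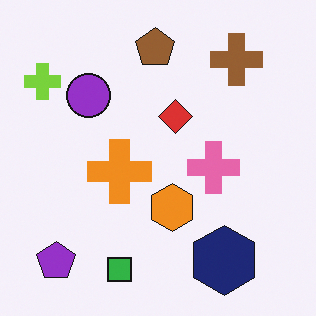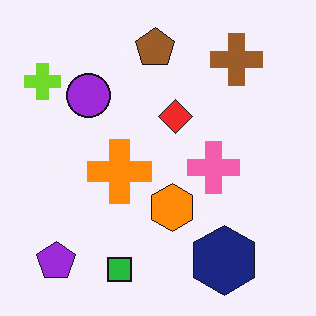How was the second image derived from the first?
The transformation is: slightly oversaturated.

All colors are more vivid — a global saturation change.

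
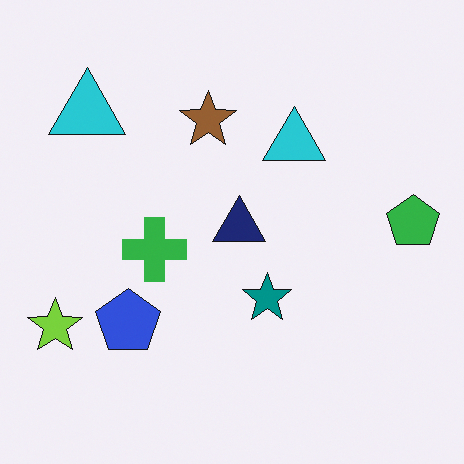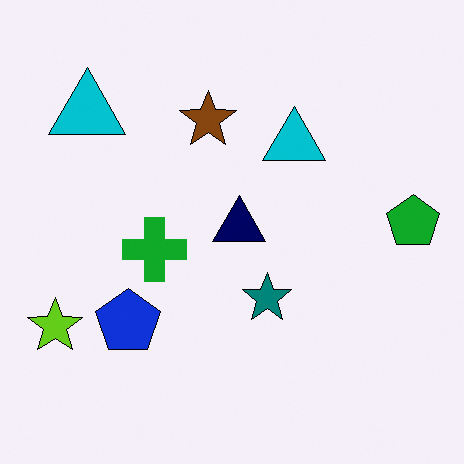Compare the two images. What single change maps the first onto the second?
It was given slightly increased contrast.

Tones are pushed away from mid-grey across the whole image — a global contrast change.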